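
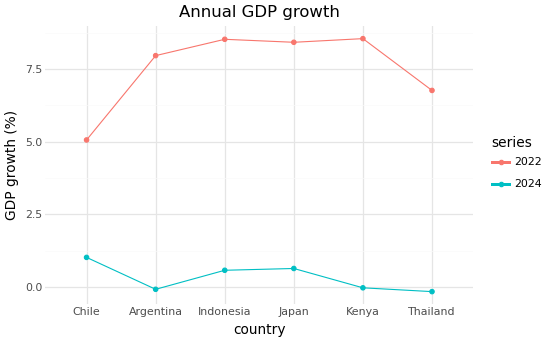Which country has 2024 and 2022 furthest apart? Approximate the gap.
Kenya, ≈ 9 %

Kenya: 2024 ≈ 0, 2022 ≈ 9 → gap ≈ 9. Next-largest (Argentina) is only ≈ 8.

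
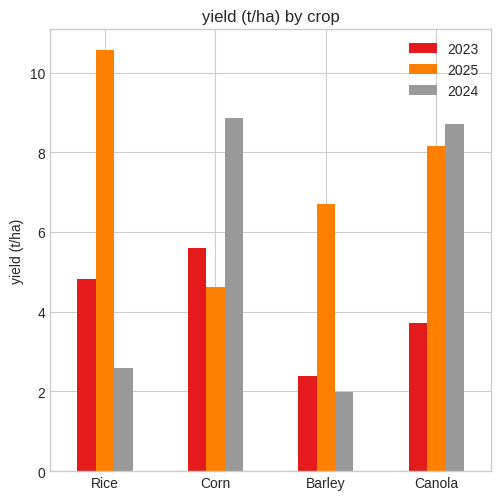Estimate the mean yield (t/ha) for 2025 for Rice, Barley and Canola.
(11 + 7 + 8) / 3 ≈ 9.

≈ 9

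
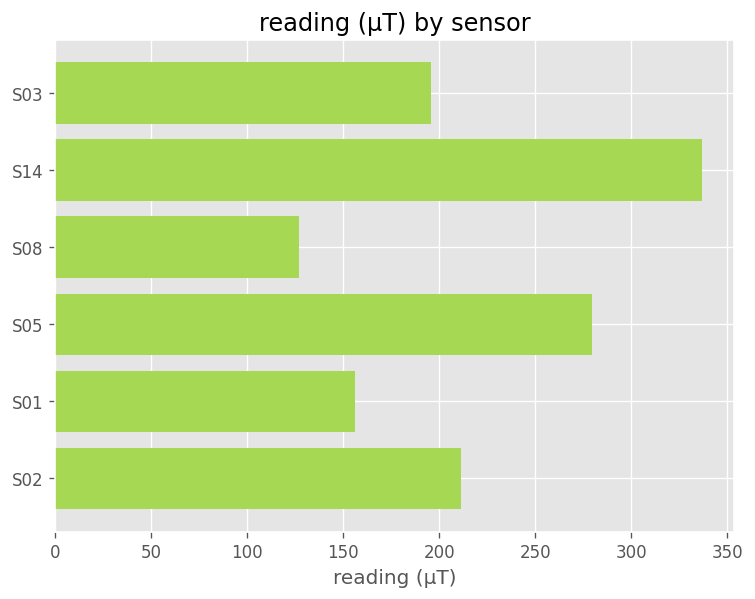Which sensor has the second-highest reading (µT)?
Top 3: S14 ≈ 350, S05 ≈ 300, S02 ≈ 200.

S05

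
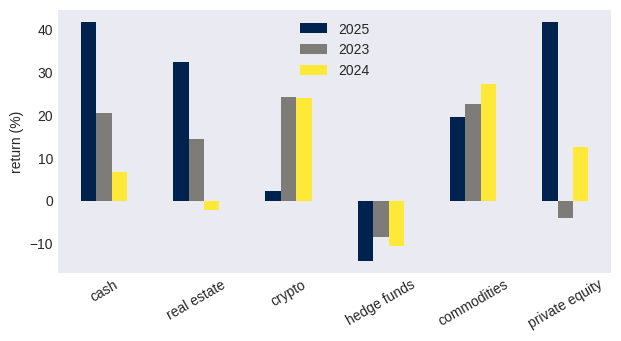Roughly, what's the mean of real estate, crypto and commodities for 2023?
≈ 22

(15 + 25 + 25) / 3 ≈ 22.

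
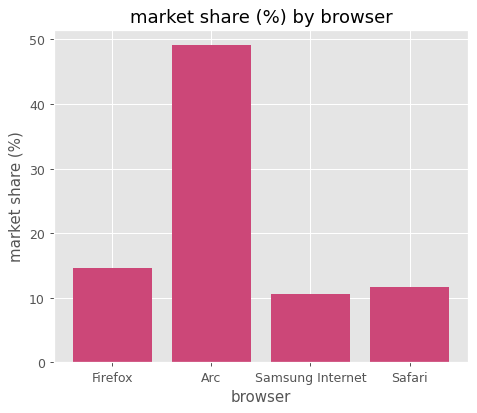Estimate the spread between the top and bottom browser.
≈ 40

Max Arc ≈ 50, min Samsung Internet ≈ 10; range ≈ 40.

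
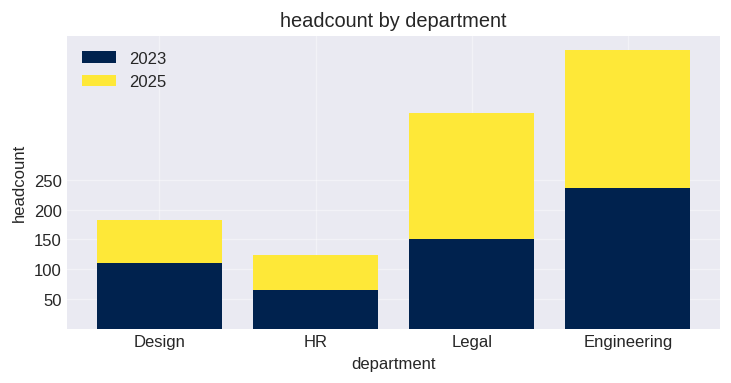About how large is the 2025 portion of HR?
≈ 50

2025 top ≈ 100, bottom ≈ 50; segment ≈ 50.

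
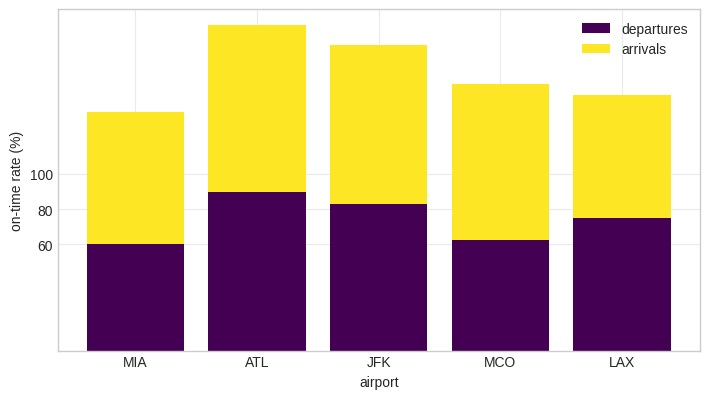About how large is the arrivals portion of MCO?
arrivals top ≈ 160, bottom ≈ 60; segment ≈ 100.

≈ 100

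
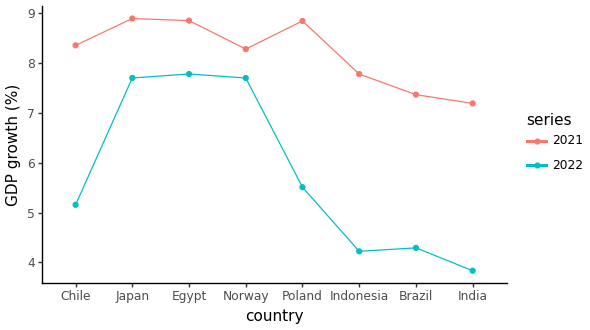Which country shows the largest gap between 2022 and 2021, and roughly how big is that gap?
Indonesia, ≈ 4.0 %

Indonesia: 2022 ≈ 4.0, 2021 ≈ 8.0 → gap ≈ 4.0. Next-largest (India) is only ≈ 3.0.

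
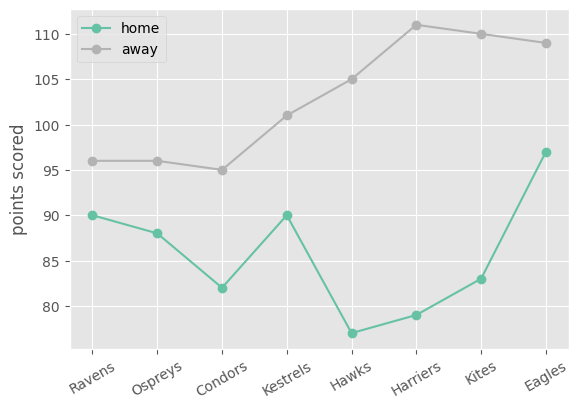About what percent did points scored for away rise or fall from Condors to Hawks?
≈ +10.5%

Condors ≈ 95, Hawks ≈ 105; (105 − 95) / 95 ≈ +10.5%.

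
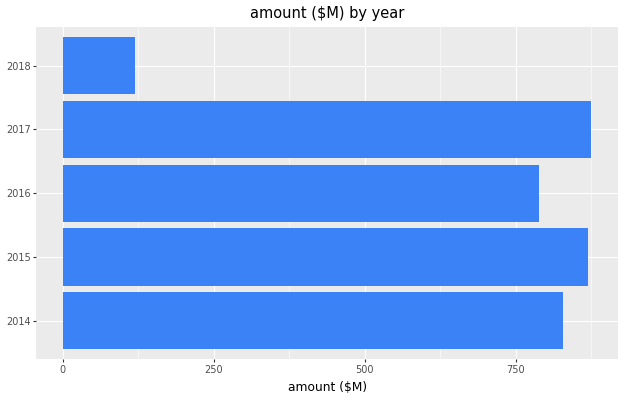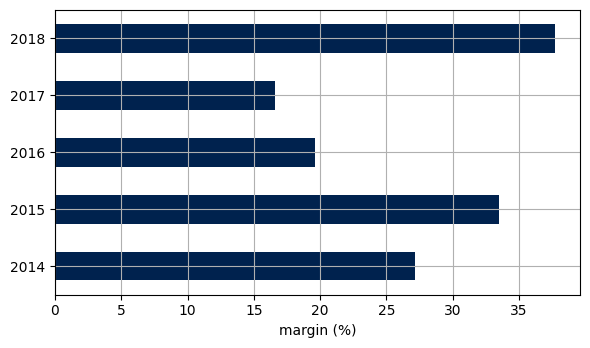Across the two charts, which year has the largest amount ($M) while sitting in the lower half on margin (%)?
2017

Chart 2 median margin (%) ≈ 25; below-median years: 2016, 2017. Among those, 2017 has the highest amount ($M) (≈ 900).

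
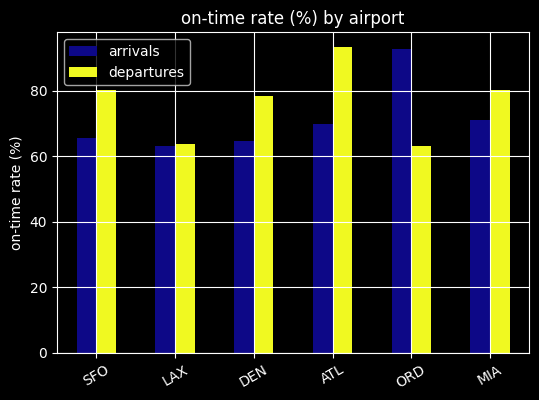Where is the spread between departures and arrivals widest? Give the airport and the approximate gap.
ORD, ≈ 30 %

ORD: departures ≈ 60, arrivals ≈ 90 → gap ≈ 30. Next-largest (ATL) is only ≈ 20.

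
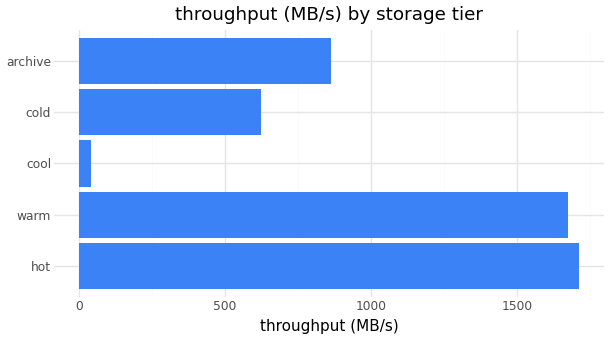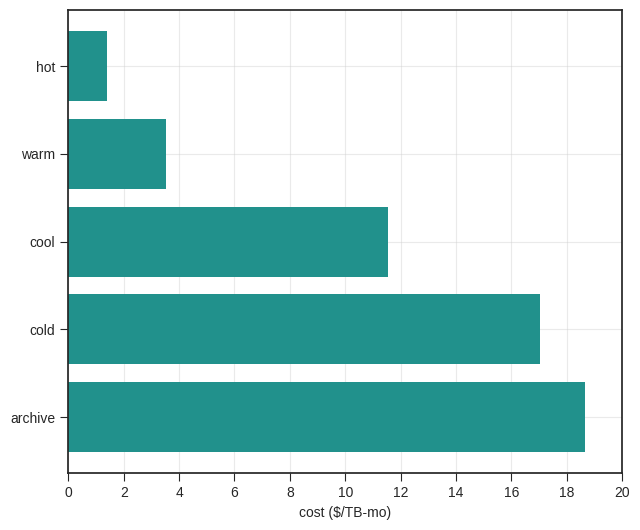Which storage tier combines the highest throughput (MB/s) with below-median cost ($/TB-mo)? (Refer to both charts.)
hot

Chart 2 median cost ($/TB-mo) ≈ 12; below-median storage tiers: hot, warm. Among those, hot has the highest throughput (MB/s) (≈ 1800).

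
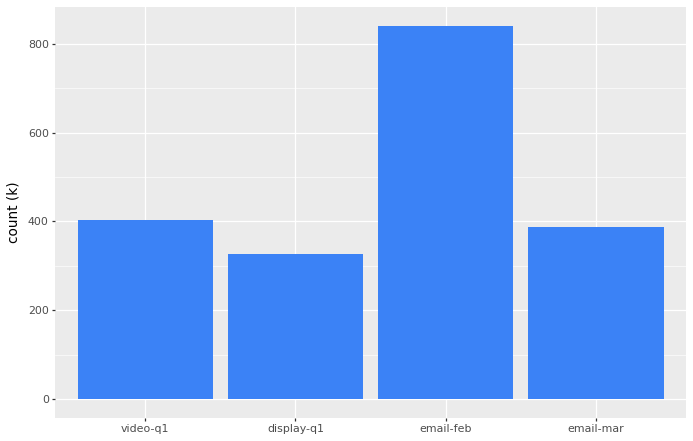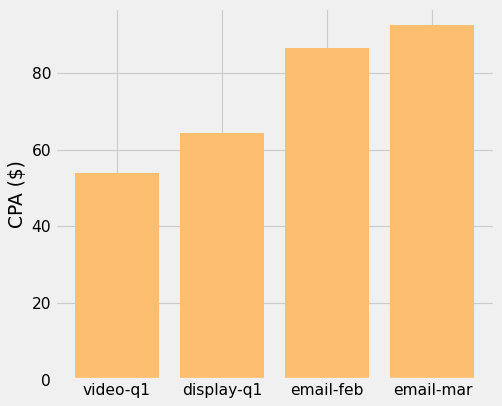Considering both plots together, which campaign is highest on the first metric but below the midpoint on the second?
Chart 2 median CPA ($) ≈ 80; below-median campaigns: video-q1, display-q1. Among those, video-q1 has the highest count (k) (≈ 400).

video-q1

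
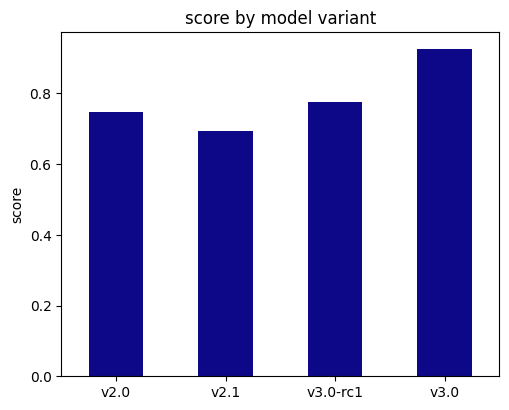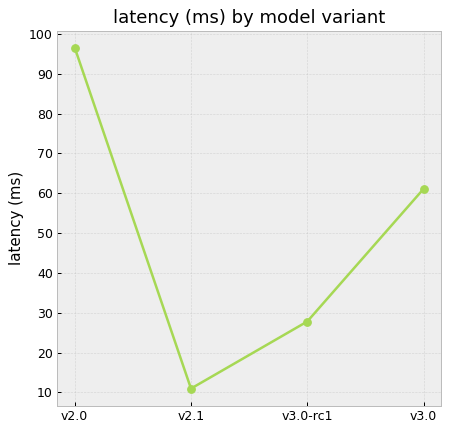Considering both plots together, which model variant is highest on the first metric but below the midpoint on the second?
Chart 2 median latency (ms) ≈ 40; below-median model variants: v2.1, v3.0-rc1. Among those, v3.0-rc1 has the highest score (≈ 0.8).

v3.0-rc1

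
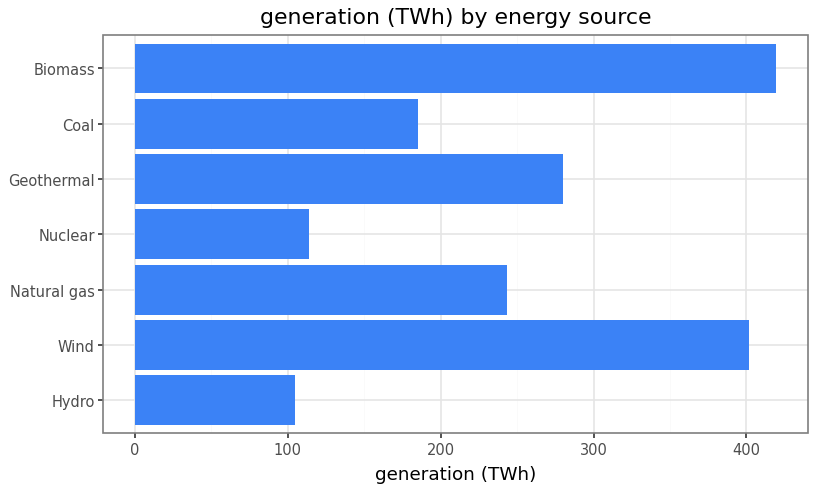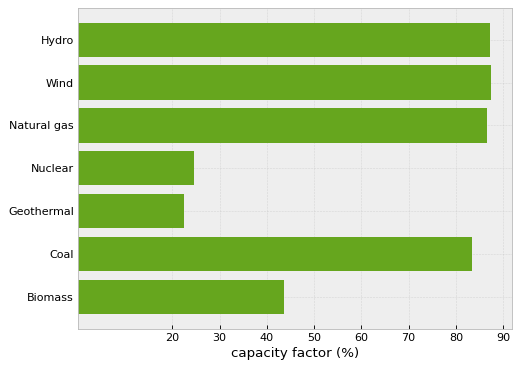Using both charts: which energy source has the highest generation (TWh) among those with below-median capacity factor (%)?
Chart 2 median capacity factor (%) ≈ 80; below-median energy sources: Nuclear, Geothermal, Biomass. Among those, Biomass has the highest generation (TWh) (≈ 400).

Biomass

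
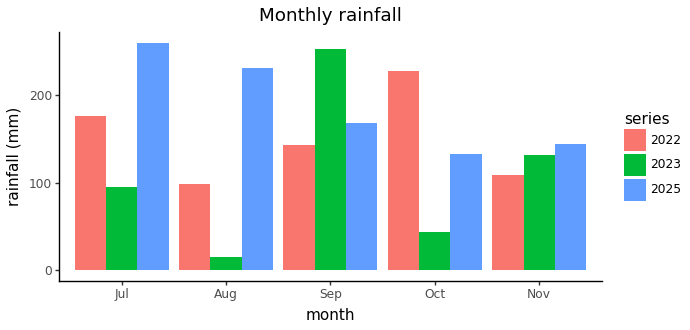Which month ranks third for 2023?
Jul

Top 4 for 2023: Sep ≈ 250, Nov ≈ 125, Jul ≈ 100, Oct ≈ 50.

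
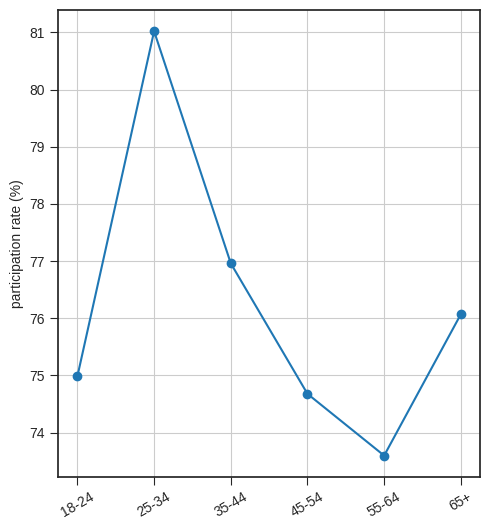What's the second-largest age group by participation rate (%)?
Top 3: 25-34 ≈ 81, 35-44 ≈ 77, 65+ ≈ 76.

35-44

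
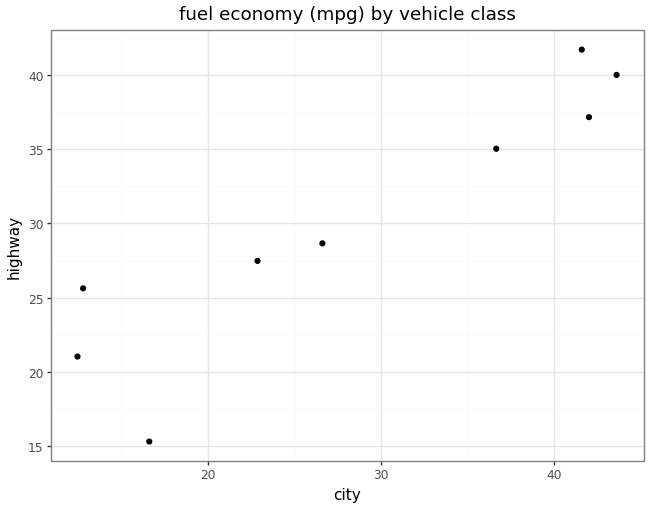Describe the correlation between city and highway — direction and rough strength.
positive, strong

Points are positively correlated; strong (|r| ≈ 0.9).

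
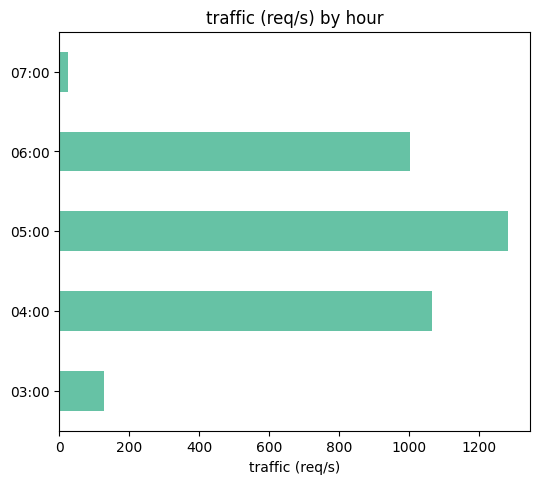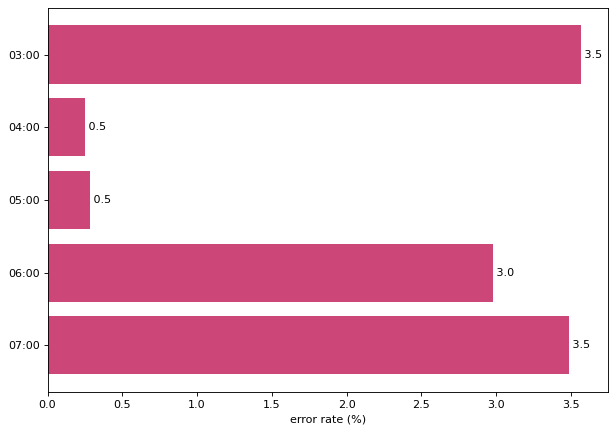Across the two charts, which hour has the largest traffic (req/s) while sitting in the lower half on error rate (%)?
Chart 2 median error rate (%) ≈ 3; below-median hours: 04:00, 05:00. Among those, 05:00 has the highest traffic (req/s) (≈ 1200).

05:00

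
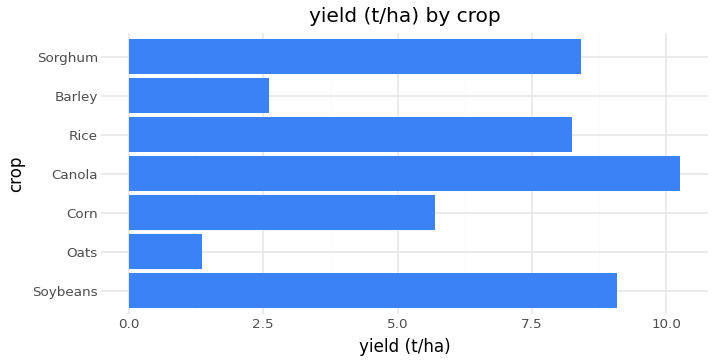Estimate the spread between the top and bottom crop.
Max Canola ≈ 10, min Oats ≈ 1; range ≈ 9.

≈ 9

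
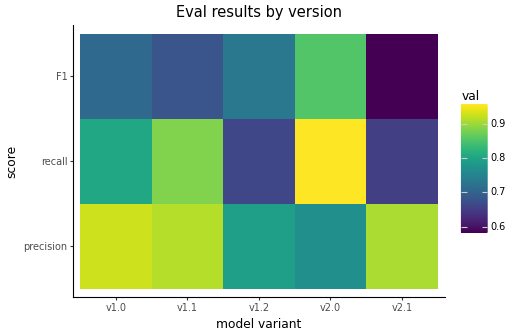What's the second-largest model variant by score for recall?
v1.1

Top 3 for recall: v2.0 ≈ 0.95, v1.1 ≈ 0.90, v1.0 ≈ 0.80.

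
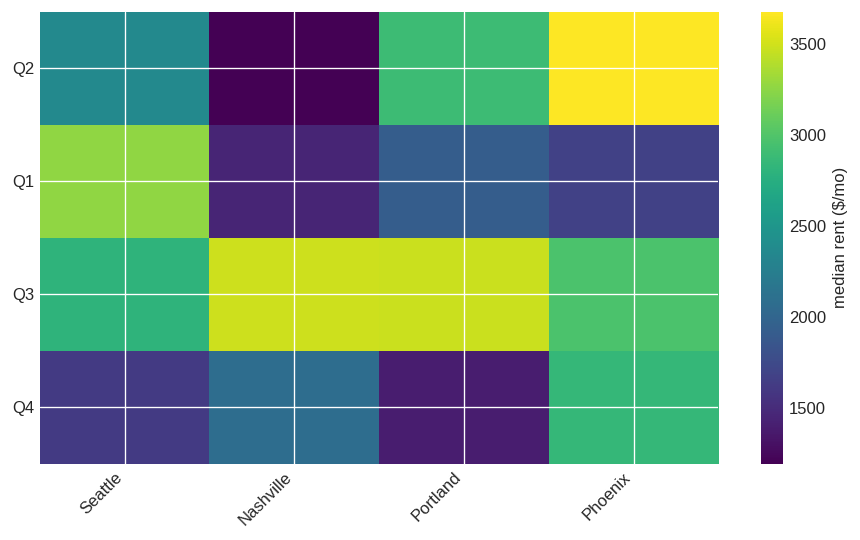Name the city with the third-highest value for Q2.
Top 4 for Q2: Phoenix ≈ 3500, Portland ≈ 3000, Seattle ≈ 2500, Nashville ≈ 1000.

Seattle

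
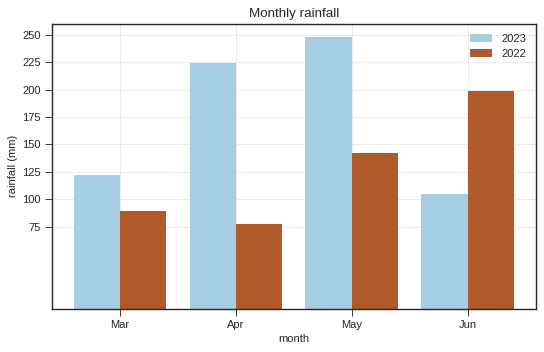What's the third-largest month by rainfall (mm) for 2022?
Mar

Top 4 for 2022: Jun ≈ 200, May ≈ 150, Mar ≈ 100, Apr ≈ 75.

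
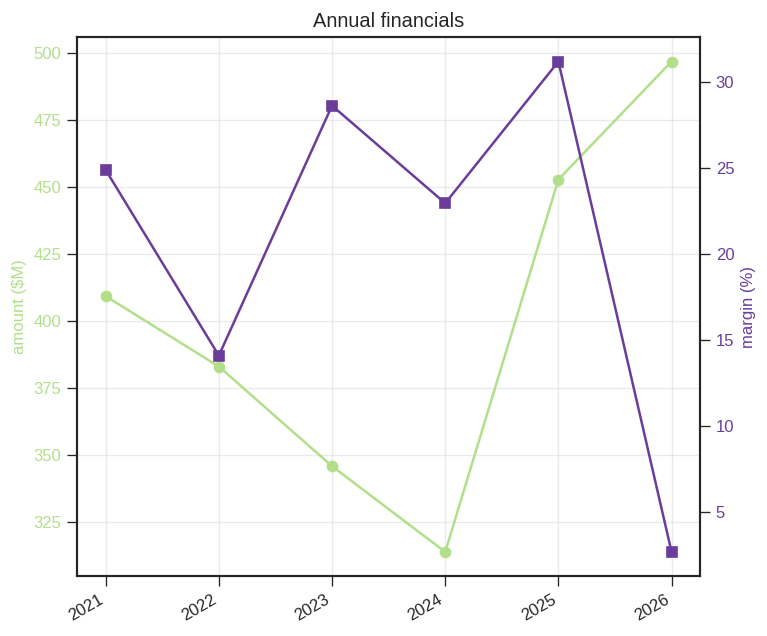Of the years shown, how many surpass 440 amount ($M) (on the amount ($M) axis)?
Above 440: 2025, 2026.

2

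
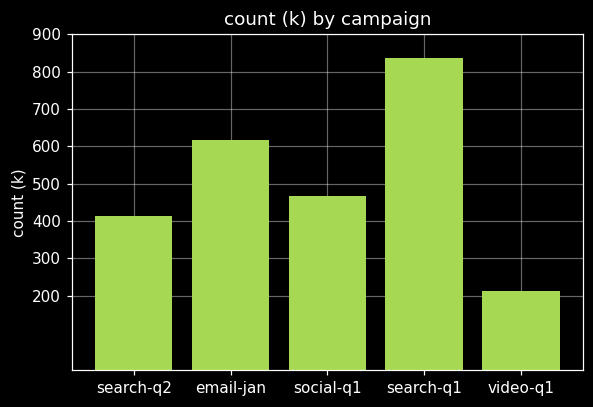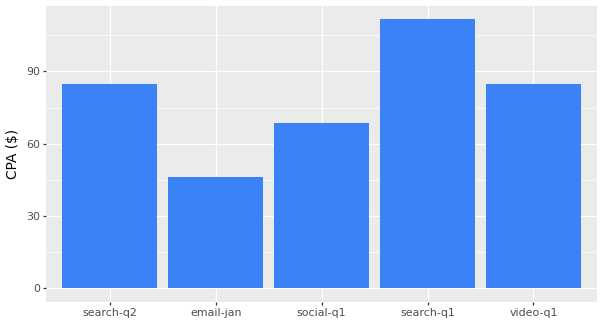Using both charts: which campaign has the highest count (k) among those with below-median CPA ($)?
email-jan

Chart 2 median CPA ($) ≈ 80; below-median campaigns: email-jan, social-q1. Among those, email-jan has the highest count (k) (≈ 600).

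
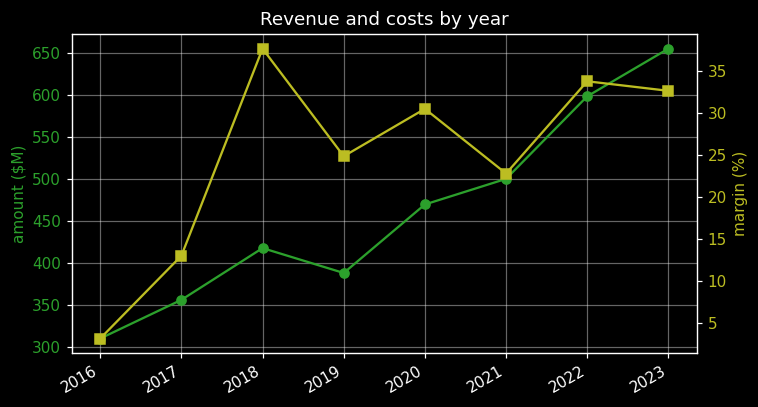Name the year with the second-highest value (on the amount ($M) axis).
Top 3 (on the amount ($M) axis): 2023 ≈ 650, 2022 ≈ 600, 2021 ≈ 500.

2022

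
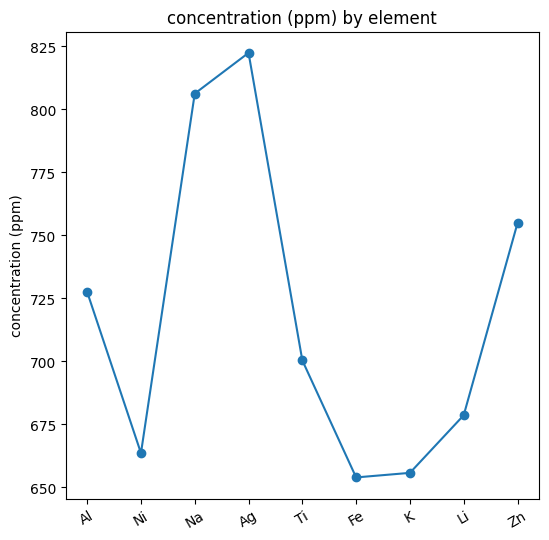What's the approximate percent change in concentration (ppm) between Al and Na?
Al ≈ 720, Na ≈ 800; (800 − 720) / 720 ≈ +11.1%.

≈ +11.1%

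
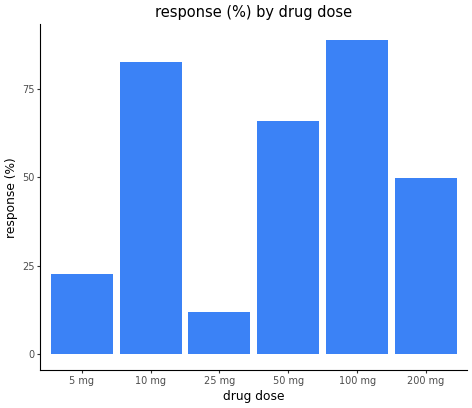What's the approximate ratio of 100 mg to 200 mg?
100 mg ≈ 90, 200 mg ≈ 50; 90/50 ≈ 1.8.

≈ 1.8×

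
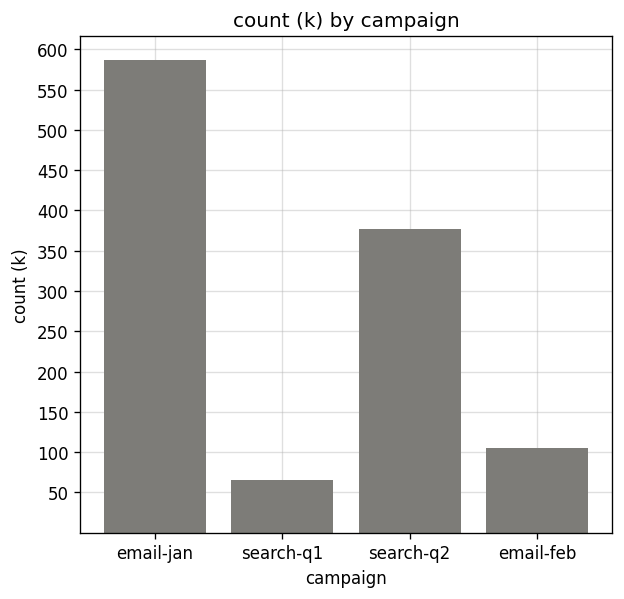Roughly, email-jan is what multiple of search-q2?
≈ 1.5×

email-jan ≈ 600, search-q2 ≈ 400; 600/400 ≈ 1.5.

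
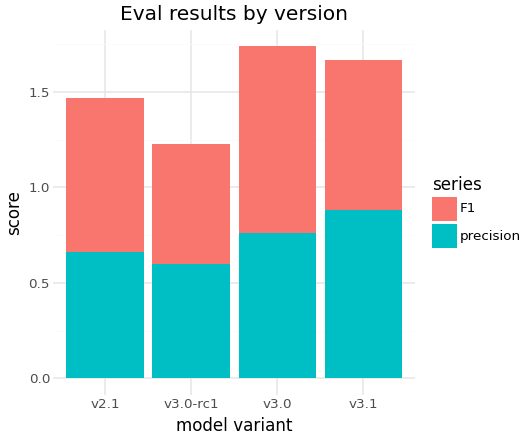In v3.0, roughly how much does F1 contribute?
F1 top ≈ 1.8, bottom ≈ 0.8; segment ≈ 1.0.

≈ 1.0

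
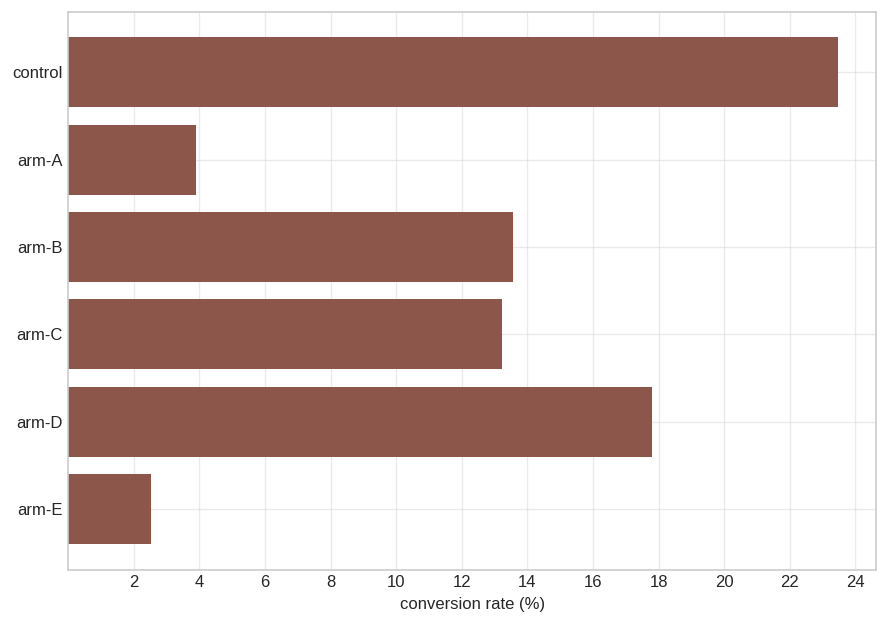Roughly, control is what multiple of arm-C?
control ≈ 24, arm-C ≈ 14; 24/14 ≈ 1.71.

≈ 1.71×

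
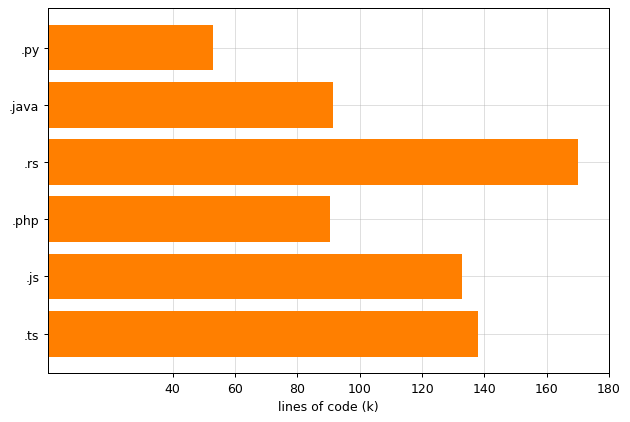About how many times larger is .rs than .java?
≈ 1.8×

.rs ≈ 180, .java ≈ 100; 180/100 ≈ 1.8.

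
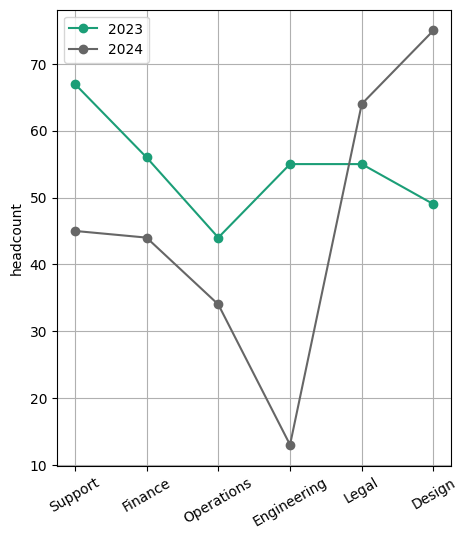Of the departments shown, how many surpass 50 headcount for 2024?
2

Above 50: Legal, Design.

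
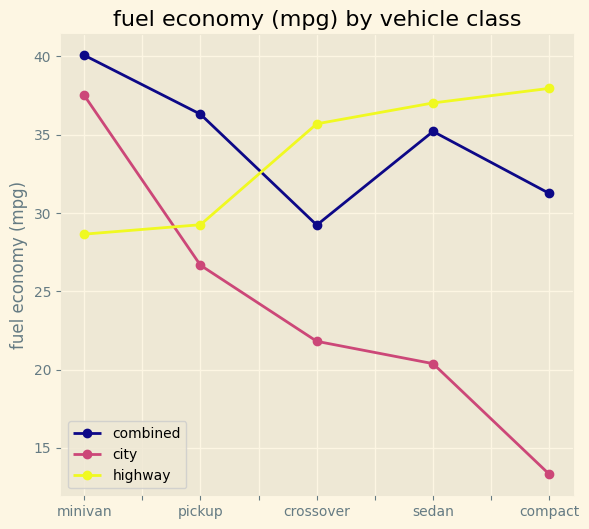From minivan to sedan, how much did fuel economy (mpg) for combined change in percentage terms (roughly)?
≈ -12.5%

minivan ≈ 40, sedan ≈ 35; (35 − 40) / 40 ≈ -12.5%.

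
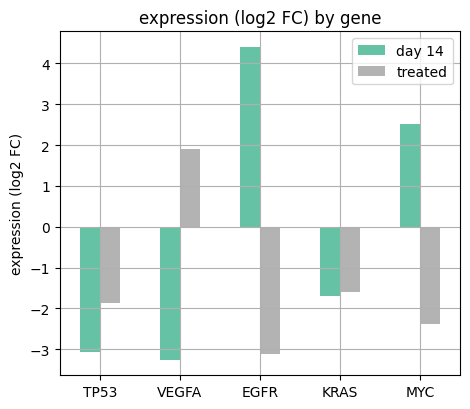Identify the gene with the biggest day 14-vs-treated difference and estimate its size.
EGFR: day 14 ≈ 4, treated ≈ -3 → gap ≈ 7. Next-largest (VEGFA) is only ≈ 5.

EGFR, ≈ 7 log2 FC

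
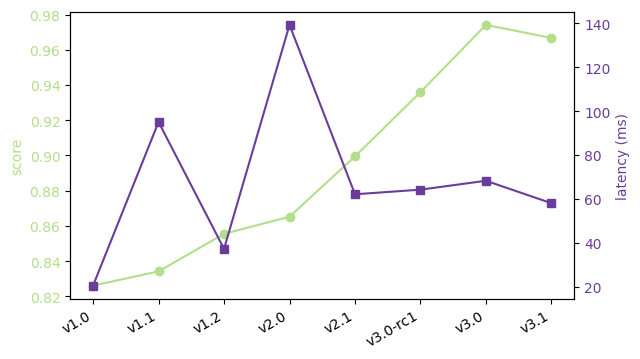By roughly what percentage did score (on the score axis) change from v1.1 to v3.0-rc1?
v1.1 ≈ 0.84, v3.0-rc1 ≈ 0.94; (0.94 − 0.84) / 0.84 ≈ +11.9%.

≈ +11.9%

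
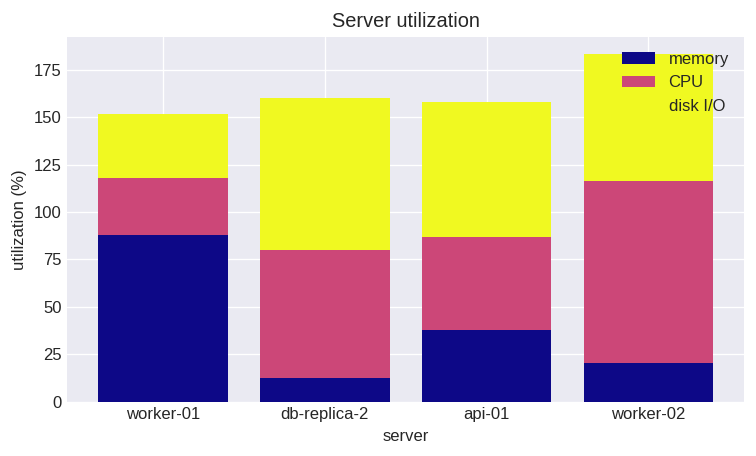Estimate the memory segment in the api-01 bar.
≈ 40

memory top ≈ 40, bottom ≈ 0; segment ≈ 40.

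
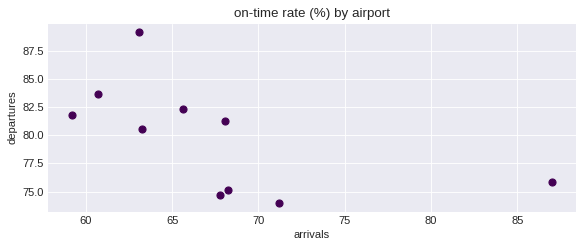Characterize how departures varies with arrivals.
Points are negatively correlated; moderate (|r| ≈ 0.6).

negative, moderate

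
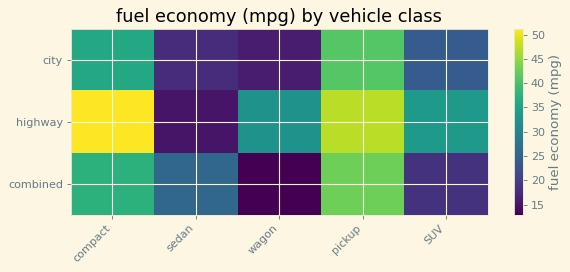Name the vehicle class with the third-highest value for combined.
sedan

Top 4 for combined: pickup ≈ 45, compact ≈ 40, sedan ≈ 25, SUV ≈ 20.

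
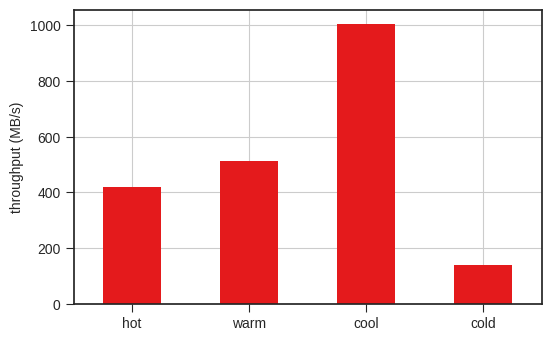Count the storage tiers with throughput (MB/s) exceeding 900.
Above 900: cool.

1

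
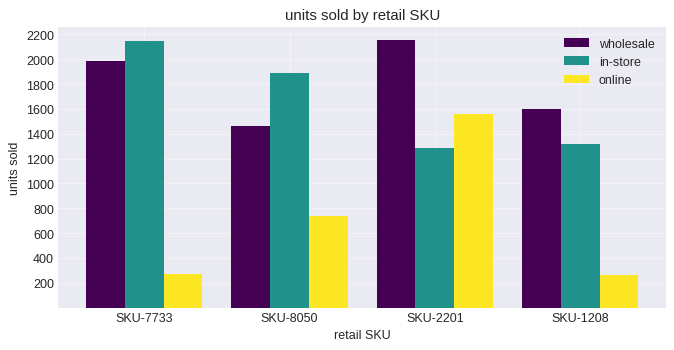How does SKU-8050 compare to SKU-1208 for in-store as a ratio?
≈ 1.29×

SKU-8050 ≈ 1800, SKU-1208 ≈ 1400; 1800/1400 ≈ 1.29.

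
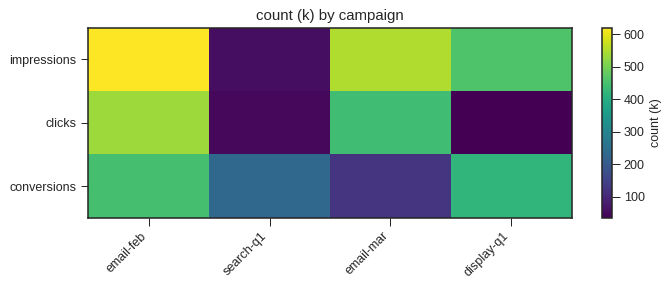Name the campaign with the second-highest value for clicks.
Top 3 for clicks: email-feb ≈ 550, email-mar ≈ 450, search-q1 ≈ 50.

email-mar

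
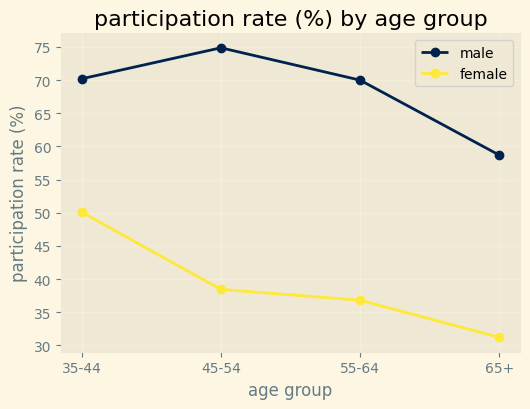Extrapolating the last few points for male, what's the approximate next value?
Last three: 75, 70, 60 → slope ≈ -7.5/step → next ≈ 52.5.

≈ 52.5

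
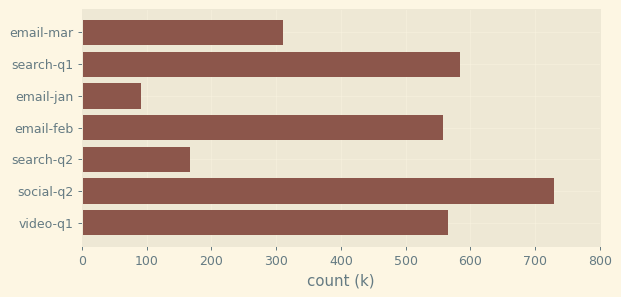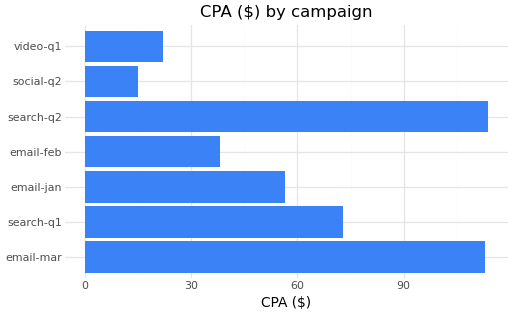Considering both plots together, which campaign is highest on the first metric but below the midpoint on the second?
social-q2

Chart 2 median CPA ($) ≈ 60; below-median campaigns: email-feb, social-q2, video-q1. Among those, social-q2 has the highest count (k) (≈ 700).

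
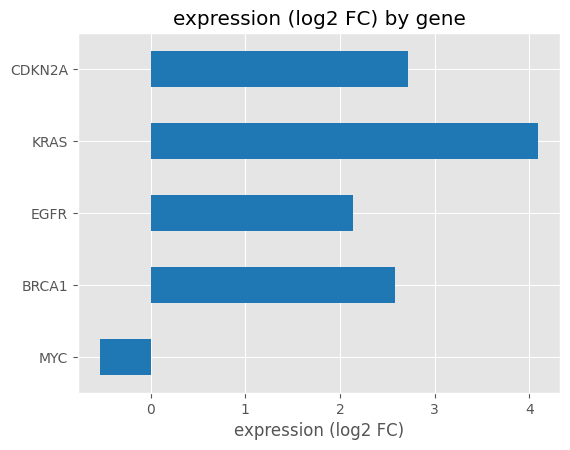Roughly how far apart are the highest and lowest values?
≈ 4.5

Max KRAS ≈ 4.0, min MYC ≈ -0.5; range ≈ 4.5.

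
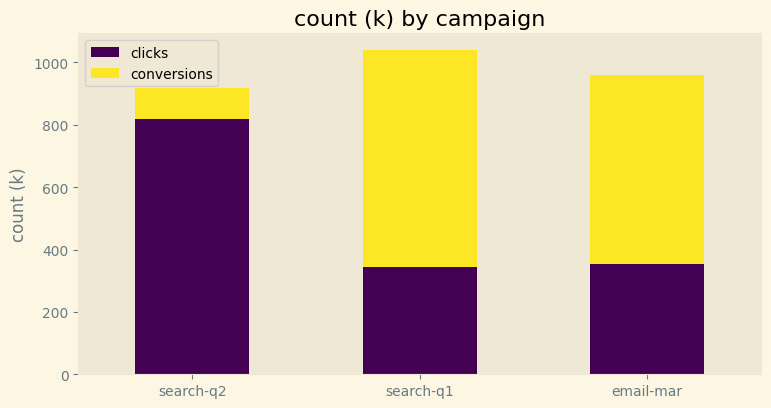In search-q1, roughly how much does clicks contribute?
clicks top ≈ 300, bottom ≈ 0; segment ≈ 300.

≈ 300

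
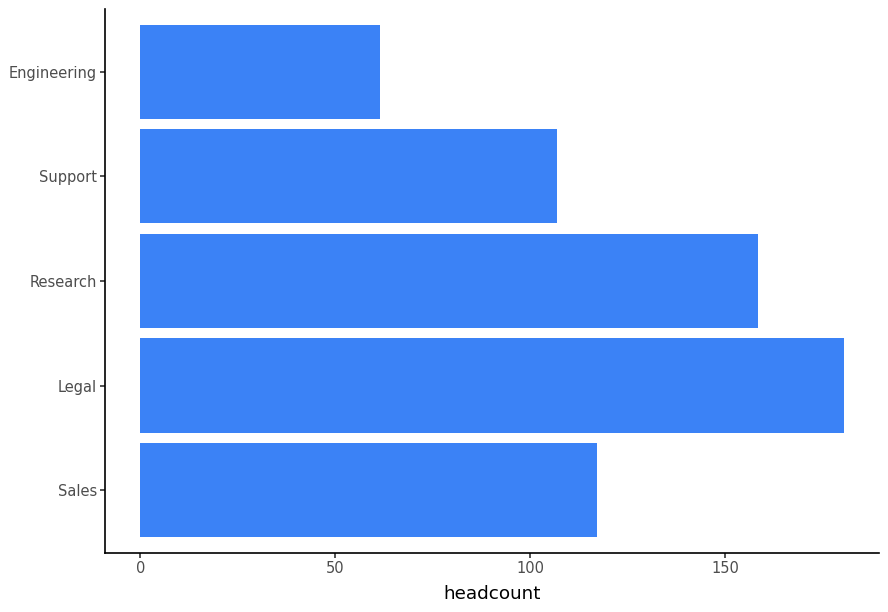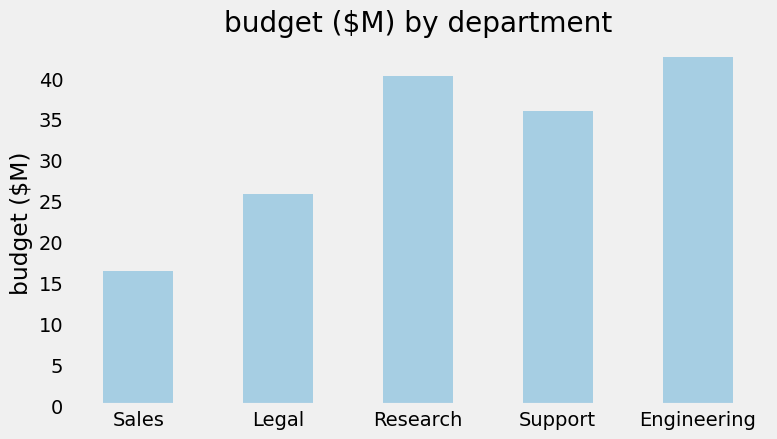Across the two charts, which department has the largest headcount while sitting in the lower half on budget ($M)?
Chart 2 median budget ($M) ≈ 35; below-median departments: Sales, Legal. Among those, Legal has the highest headcount (≈ 180).

Legal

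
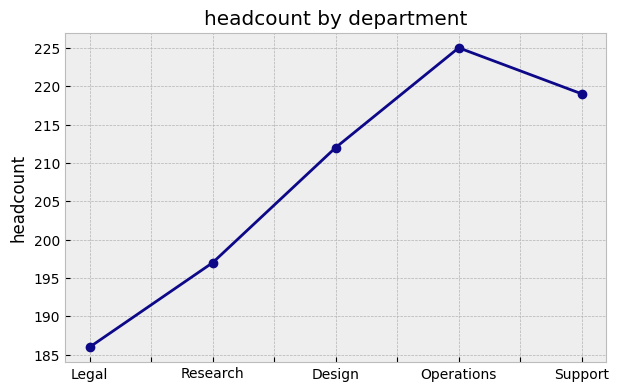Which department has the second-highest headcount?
Top 3: Operations ≈ 225, Support ≈ 220, Design ≈ 210.

Support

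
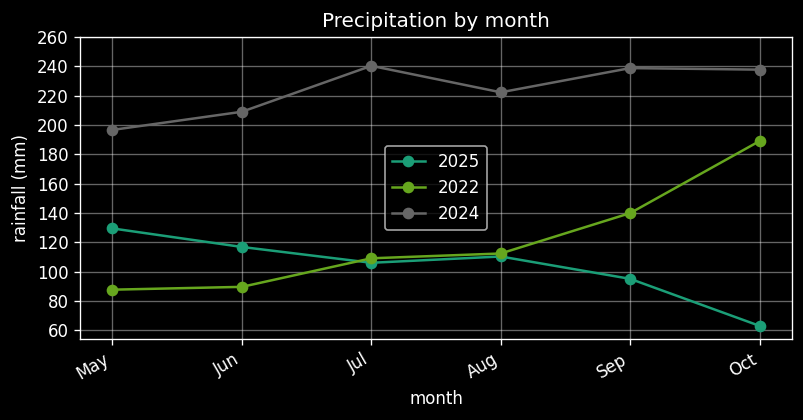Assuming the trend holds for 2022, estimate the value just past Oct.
≈ 210

Last three: 120, 140, 180 → slope ≈ 30/step → next ≈ 210.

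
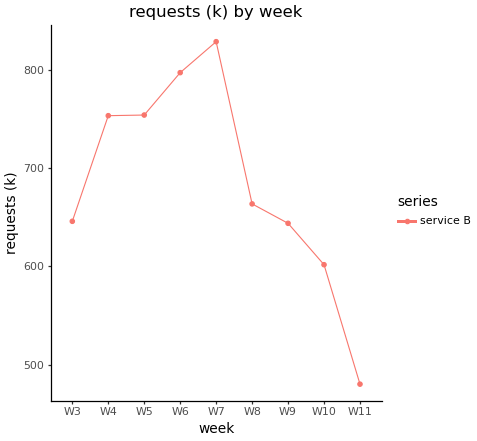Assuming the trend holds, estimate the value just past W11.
Last three: 650, 600, 500 → slope ≈ -75/step → next ≈ 425.

≈ 425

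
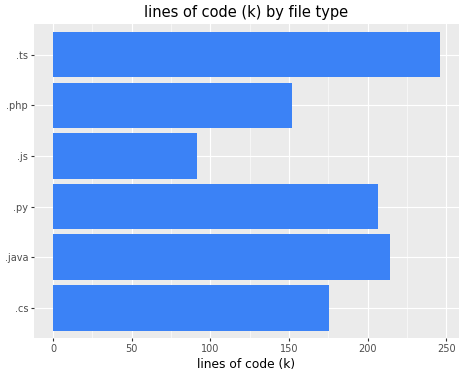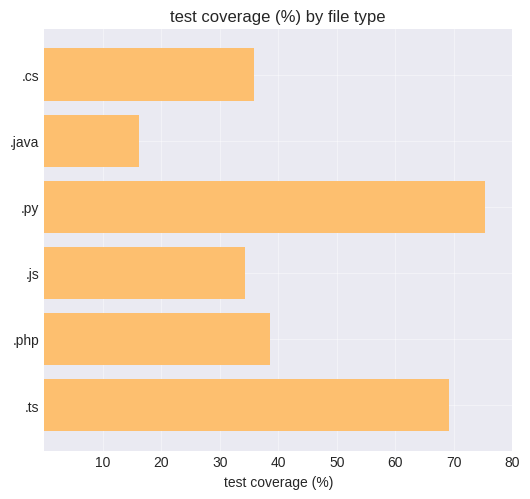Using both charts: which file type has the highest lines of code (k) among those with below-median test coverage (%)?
.java

Chart 2 median test coverage (%) ≈ 40; below-median file types: .cs, .java, .js. Among those, .java has the highest lines of code (k) (≈ 225).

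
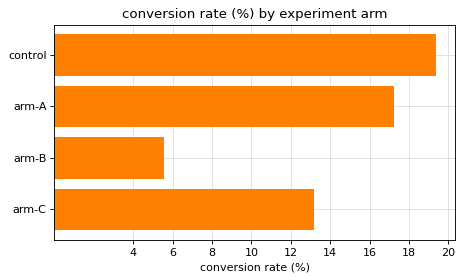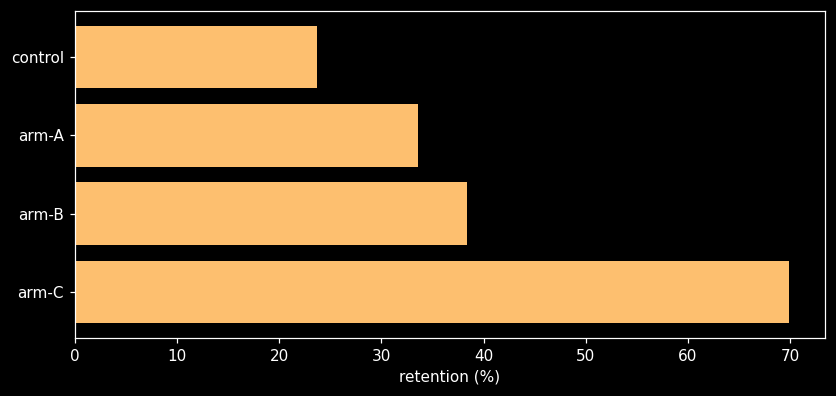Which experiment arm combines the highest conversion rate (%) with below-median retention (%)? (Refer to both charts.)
Chart 2 median retention (%) ≈ 40; below-median experiment arms: control, arm-A. Among those, control has the highest conversion rate (%) (≈ 20).

control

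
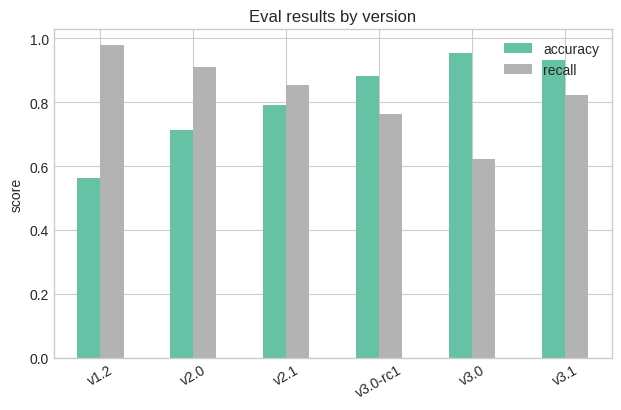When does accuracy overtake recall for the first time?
v2.1: accuracy ≈ 0.8 vs recall ≈ 0.9 (not yet); v3.0-rc1: accuracy ≈ 0.9 vs recall ≈ 0.8 (first crossover).

v3.0-rc1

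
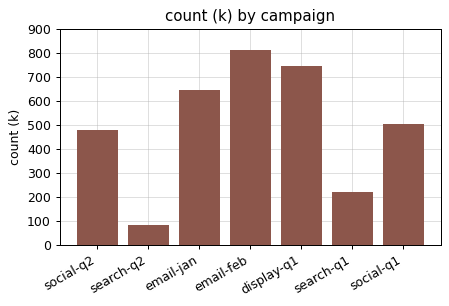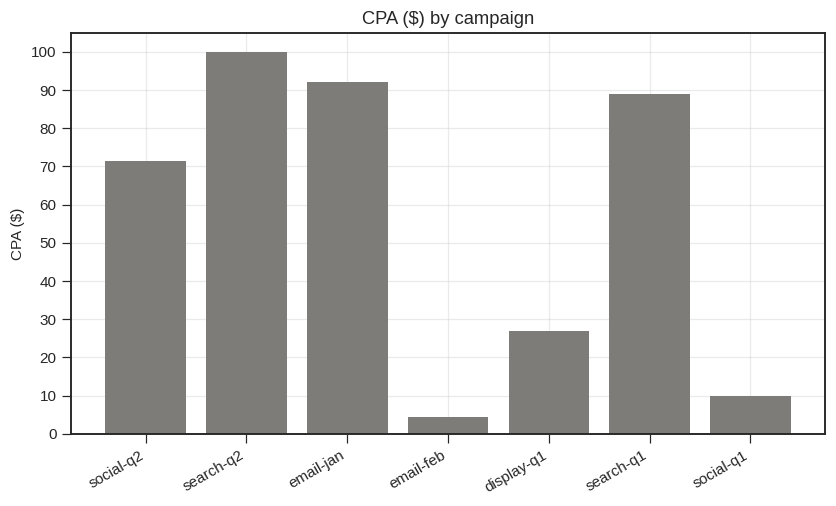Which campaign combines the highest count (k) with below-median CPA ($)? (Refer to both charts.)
Chart 2 median CPA ($) ≈ 70; below-median campaigns: email-feb, display-q1, social-q1. Among those, email-feb has the highest count (k) (≈ 800).

email-feb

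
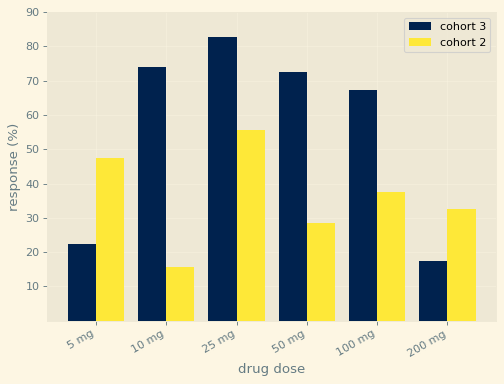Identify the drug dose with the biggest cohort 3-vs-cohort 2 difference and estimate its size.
10 mg, ≈ 50 %

10 mg: cohort 3 ≈ 70, cohort 2 ≈ 20 → gap ≈ 50. Next-largest (50 mg) is only ≈ 40.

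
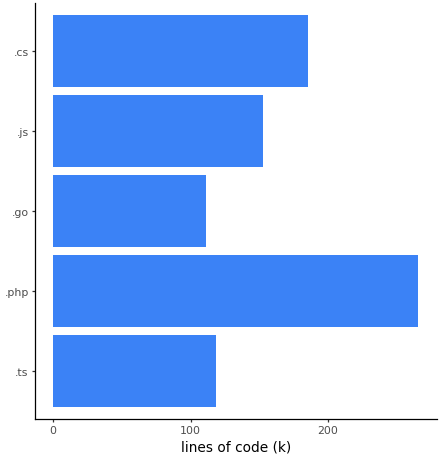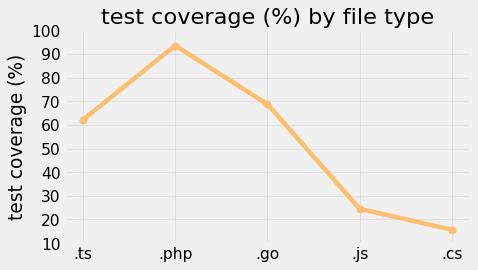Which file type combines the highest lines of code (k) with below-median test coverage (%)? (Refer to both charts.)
Chart 2 median test coverage (%) ≈ 60; below-median file types: .js, .cs. Among those, .cs has the highest lines of code (k) (≈ 175).

.cs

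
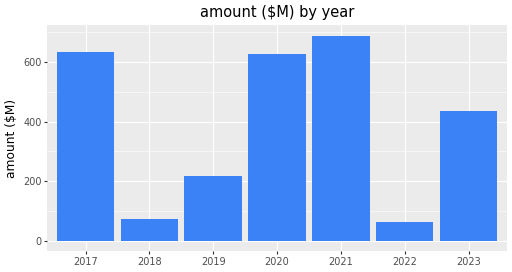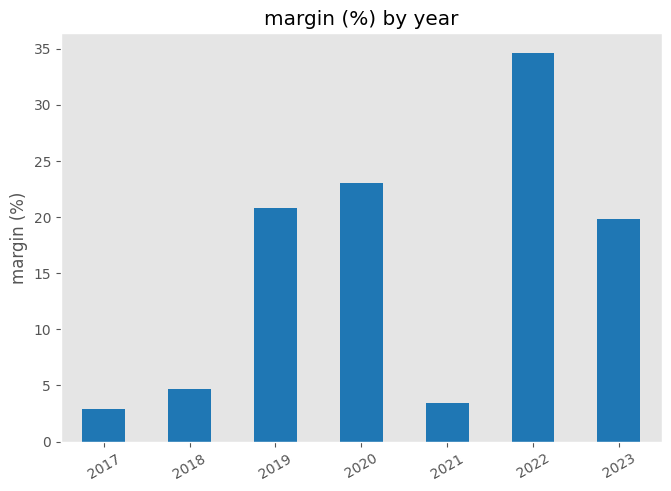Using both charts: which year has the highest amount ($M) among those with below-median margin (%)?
Chart 2 median margin (%) ≈ 20; below-median years: 2017, 2018, 2021. Among those, 2021 has the highest amount ($M) (≈ 700).

2021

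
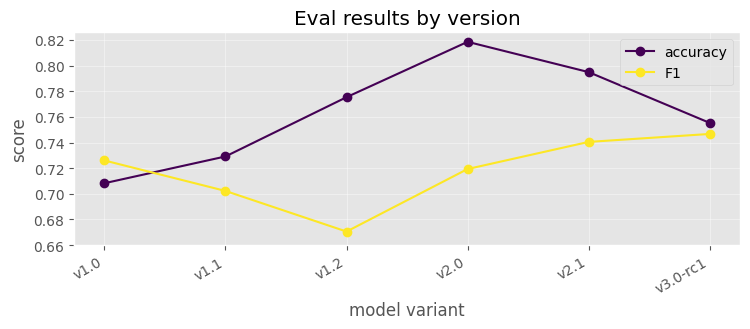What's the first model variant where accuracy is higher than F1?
v1.1

v1.0: accuracy ≈ 0.70 vs F1 ≈ 0.72 (not yet); v1.1: accuracy ≈ 0.72 vs F1 ≈ 0.70 (first crossover).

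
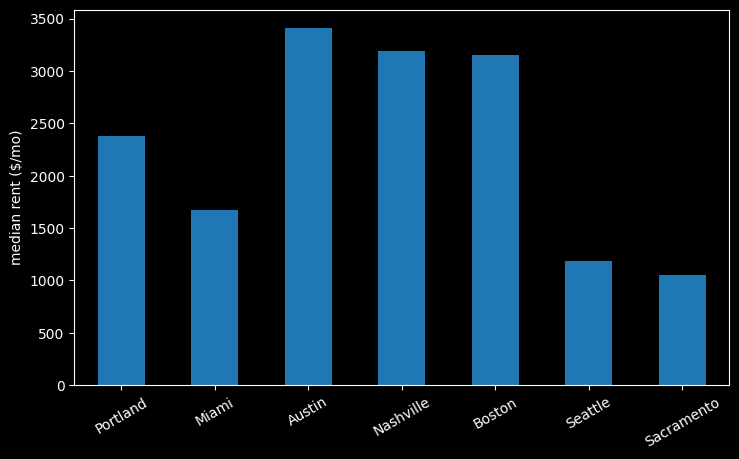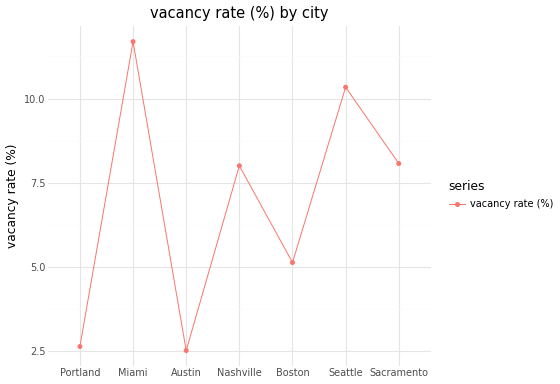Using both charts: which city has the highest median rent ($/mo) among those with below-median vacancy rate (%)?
Austin

Chart 2 median vacancy rate (%) ≈ 8; below-median cities: Portland, Austin, Boston. Among those, Austin has the highest median rent ($/mo) (≈ 3500).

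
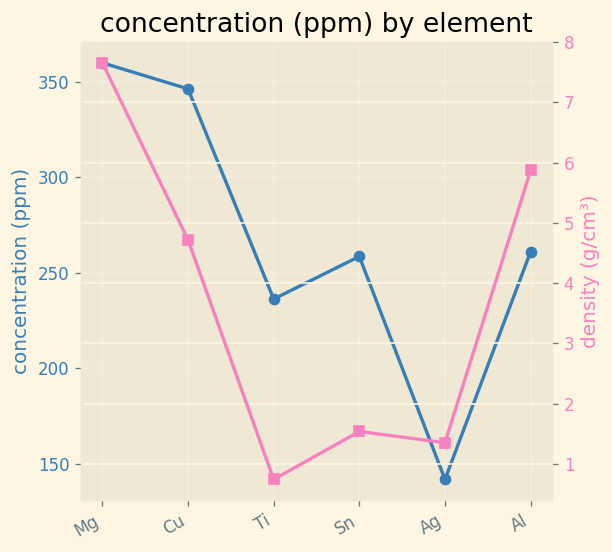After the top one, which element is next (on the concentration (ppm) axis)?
Cu

Top 3 (on the concentration (ppm) axis): Mg ≈ 360, Cu ≈ 340, Al ≈ 260.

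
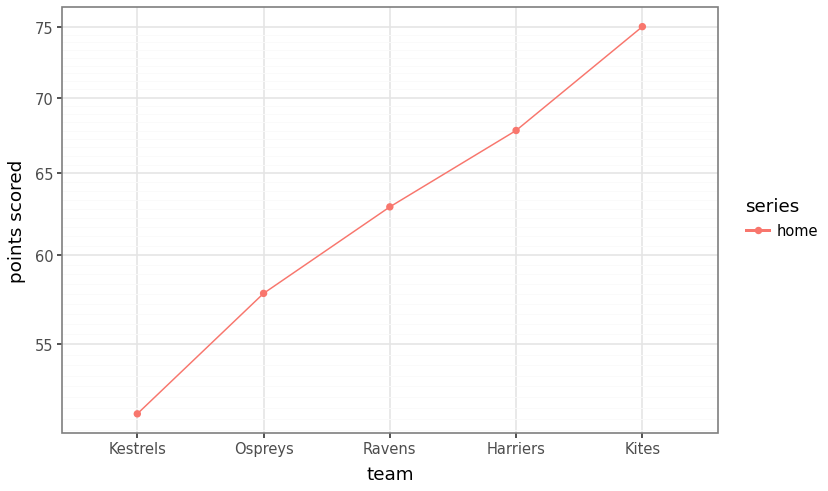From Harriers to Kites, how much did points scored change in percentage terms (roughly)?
Harriers ≈ 68, Kites ≈ 76; (76 − 68) / 68 ≈ +11.8%.

≈ +11.8%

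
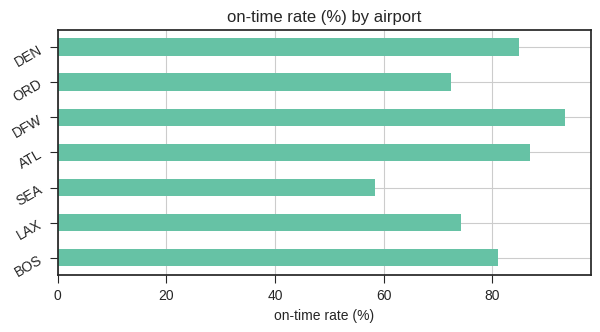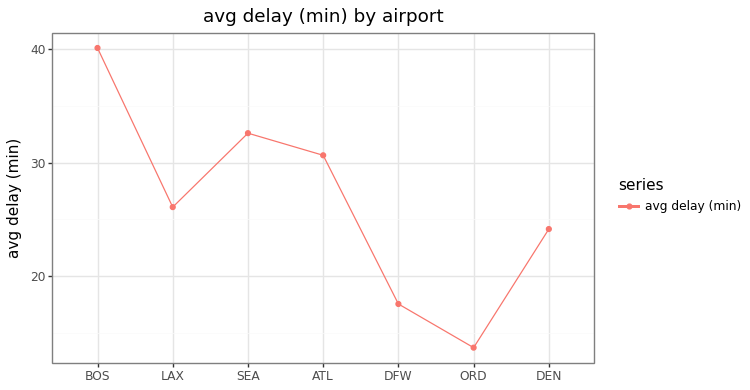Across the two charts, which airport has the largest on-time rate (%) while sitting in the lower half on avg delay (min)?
Chart 2 median avg delay (min) ≈ 25; below-median airports: DFW, ORD, DEN. Among those, DFW has the highest on-time rate (%) (≈ 90).

DFW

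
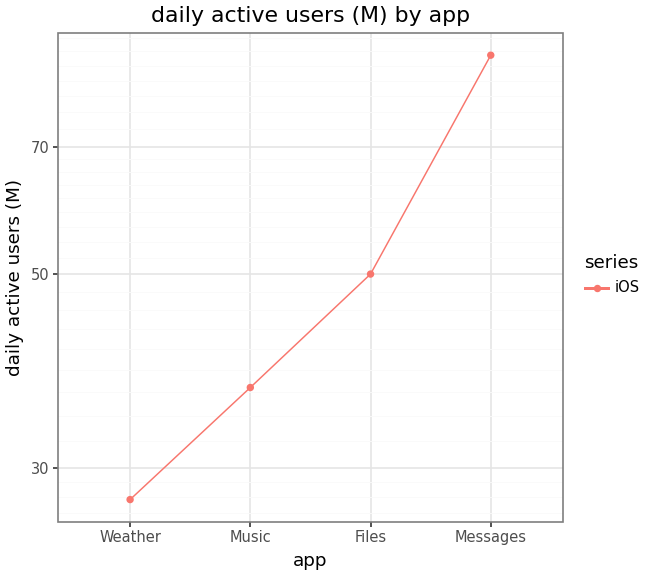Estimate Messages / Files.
≈ 1.8×

Messages ≈ 90, Files ≈ 50; 90/50 ≈ 1.8.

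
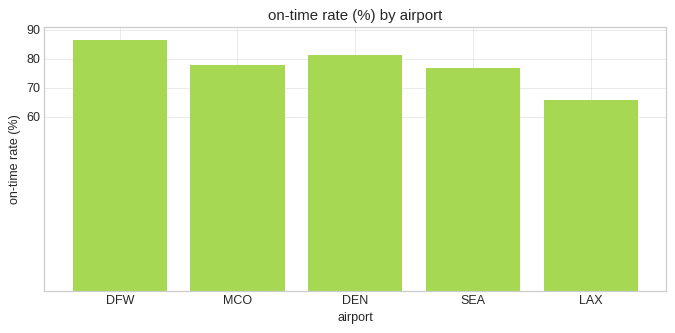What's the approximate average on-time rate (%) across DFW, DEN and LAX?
≈ 80

(90 + 80 + 70) / 3 ≈ 80.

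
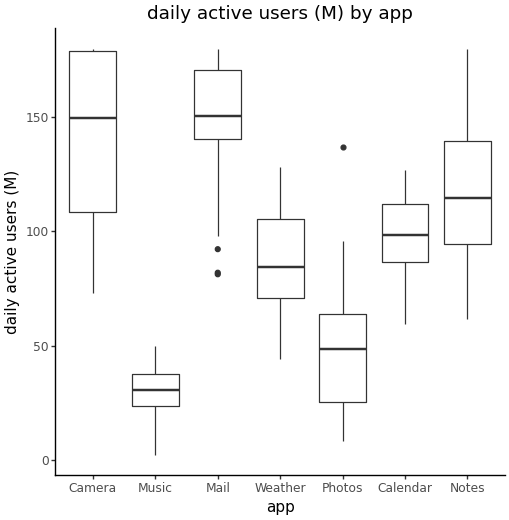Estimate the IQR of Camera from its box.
Q3 ≈ 180, Q1 ≈ 100; IQR ≈ 80.

≈ 80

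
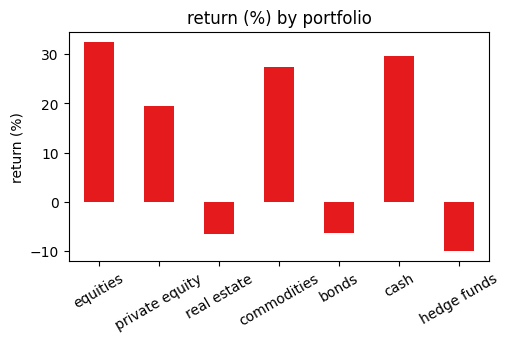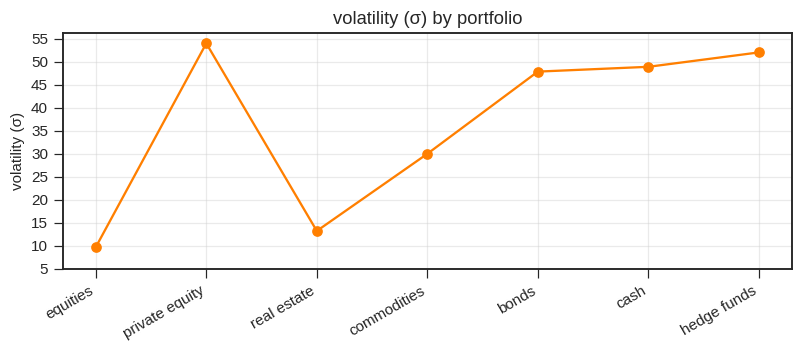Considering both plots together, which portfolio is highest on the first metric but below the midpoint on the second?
equities

Chart 2 median volatility (σ) ≈ 50; below-median portfolios: equities, real estate, commodities. Among those, equities has the highest return (%) (≈ 30).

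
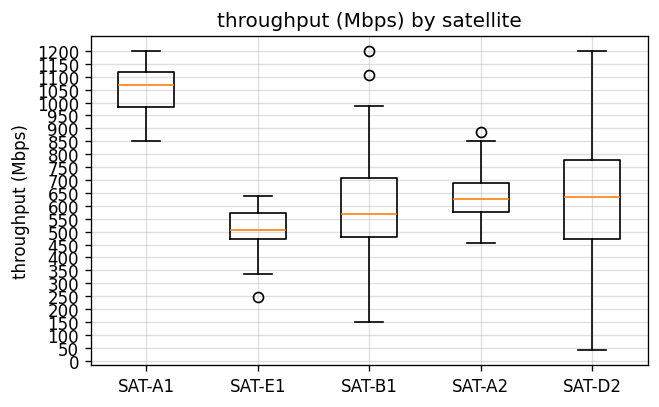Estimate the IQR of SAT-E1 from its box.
≈ 100

Q3 ≈ 550, Q1 ≈ 450; IQR ≈ 100.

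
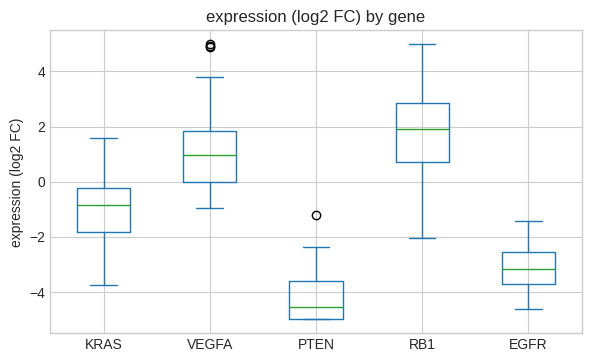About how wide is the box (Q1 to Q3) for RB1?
≈ 2

Q3 ≈ 3, Q1 ≈ 1; IQR ≈ 2.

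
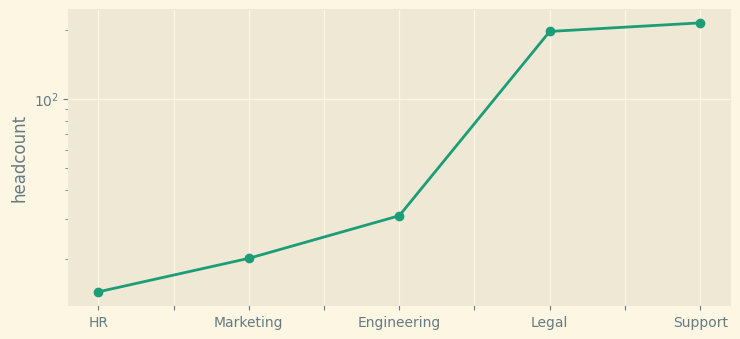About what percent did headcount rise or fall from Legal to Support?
≈ +10%

Legal ≈ 200, Support ≈ 220; (220 − 200) / 200 ≈ +10%.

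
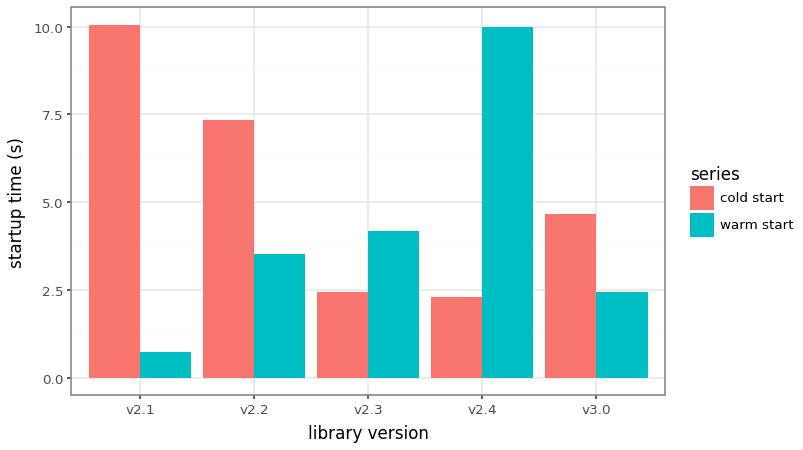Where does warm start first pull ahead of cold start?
v2.2: warm start ≈ 4 vs cold start ≈ 7 (not yet); v2.3: warm start ≈ 4 vs cold start ≈ 2 (first crossover).

v2.3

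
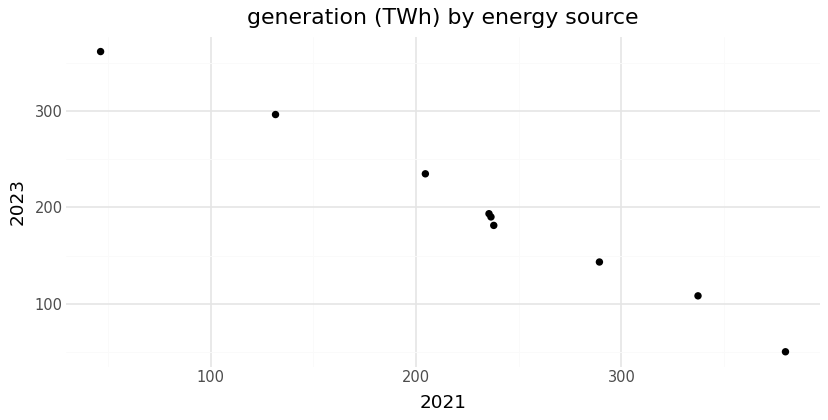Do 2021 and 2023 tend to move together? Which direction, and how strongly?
negative, strong

Points are negatively correlated; strong (|r| ≈ 1.0).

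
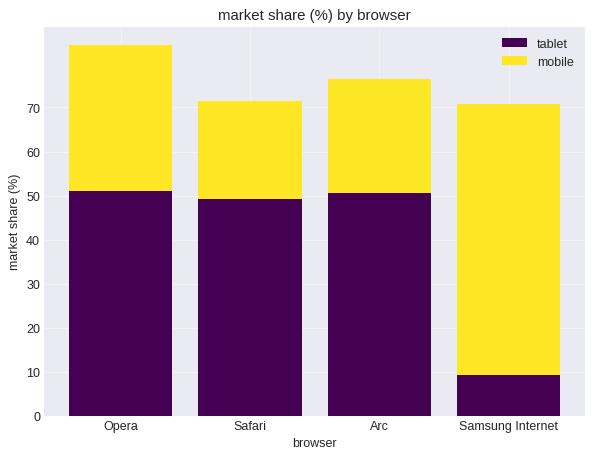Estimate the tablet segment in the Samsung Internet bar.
tablet top ≈ 10, bottom ≈ 0; segment ≈ 10.

≈ 10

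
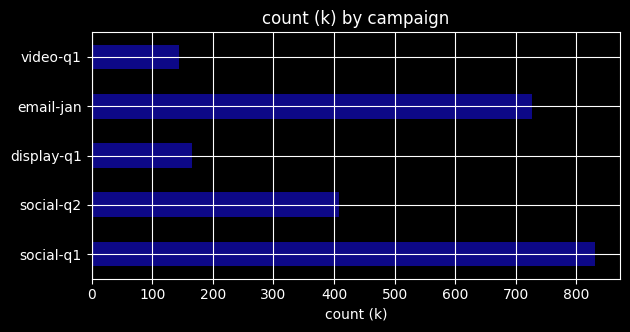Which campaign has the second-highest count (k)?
Top 3: social-q1 ≈ 800, email-jan ≈ 700, social-q2 ≈ 400.

email-jan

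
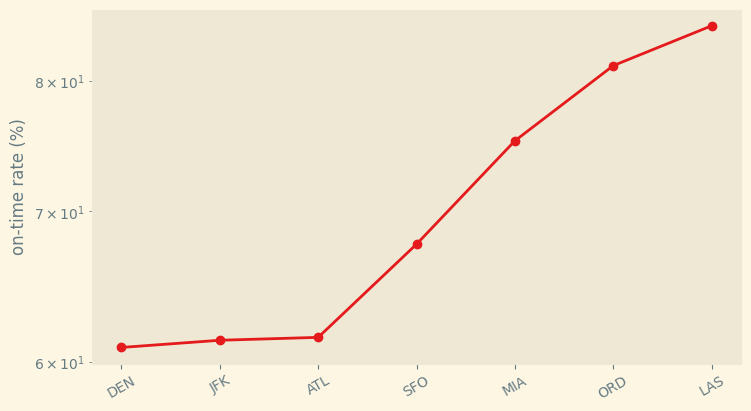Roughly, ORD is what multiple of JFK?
ORD ≈ 82, JFK ≈ 62; 82/62 ≈ 1.32.

≈ 1.32×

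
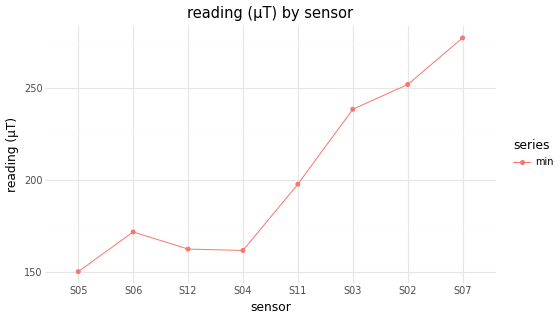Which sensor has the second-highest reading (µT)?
Top 3: S07 ≈ 280, S02 ≈ 260, S03 ≈ 240.

S02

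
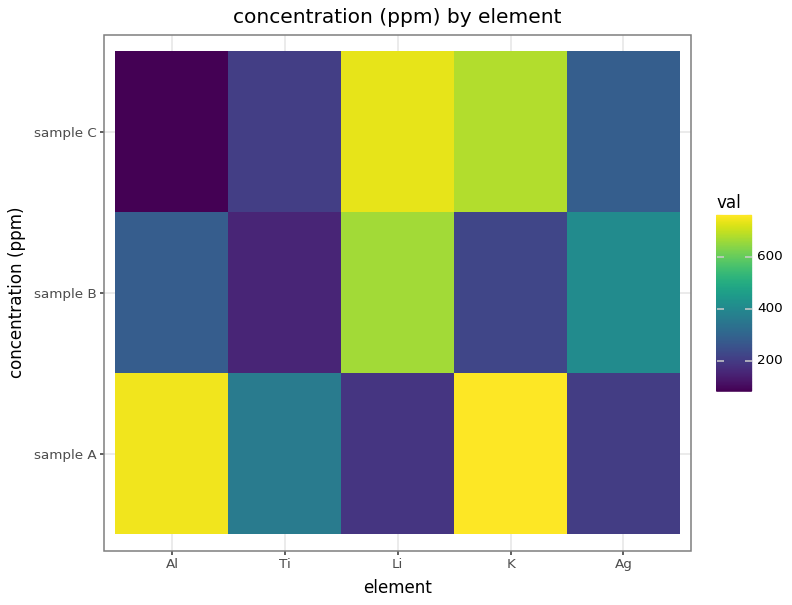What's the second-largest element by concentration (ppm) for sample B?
Ag

Top 3 for sample B: Li ≈ 700, Ag ≈ 400, Al ≈ 300.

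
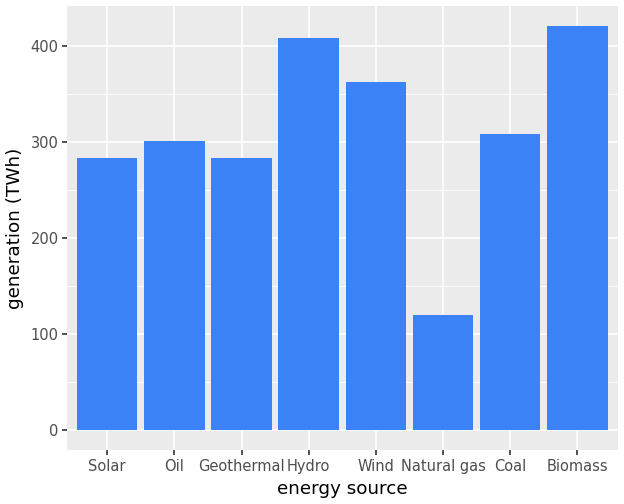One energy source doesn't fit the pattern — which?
Natural gas

Natural gas ≈ 100; the rest sit between ≈ 300 and ≈ 400.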